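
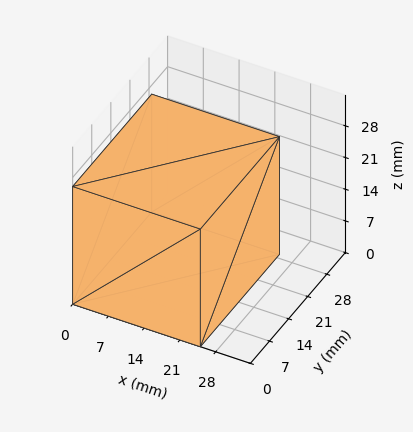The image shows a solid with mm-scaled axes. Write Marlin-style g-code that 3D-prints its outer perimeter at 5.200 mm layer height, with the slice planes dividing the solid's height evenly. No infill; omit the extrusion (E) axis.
Reading the render: the shape is a rectangular box, roughly 25 × 29 mm footprint and 26 mm tall (dimensions read to the nearest mm from the axis ticks). For the g-code, the solid's height is divided into equal slices at the stated Δz and each level perimeter traced with G1 moves after a G0 lift.

; perimeter-only toolpath
G21 ; units = mm
G90 ; absolute positioning
G28 ; home
; layer 1
G0 Z5.200
G0 X0.000 Y0.000
G1 X25.000 Y0.000
G1 X25.000 Y29.000
G1 X0.000 Y29.000
G1 X0.000 Y0.000
; layer 2
G0 Z10.400
G0 X0.000 Y0.000
G1 X25.000 Y0.000
G1 X25.000 Y29.000
G1 X0.000 Y29.000
G1 X0.000 Y0.000
; layer 3
G0 Z15.600
G0 X0.000 Y0.000
G1 X25.000 Y0.000
G1 X25.000 Y29.000
G1 X0.000 Y29.000
G1 X0.000 Y0.000
; layer 4
G0 Z20.800
G0 X0.000 Y0.000
G1 X25.000 Y0.000
G1 X25.000 Y29.000
G1 X0.000 Y29.000
G1 X0.000 Y0.000
; layer 5
G0 Z26.000
G0 X0.000 Y0.000
G1 X25.000 Y0.000
G1 X25.000 Y29.000
G1 X0.000 Y29.000
G1 X0.000 Y0.000
M2 ; end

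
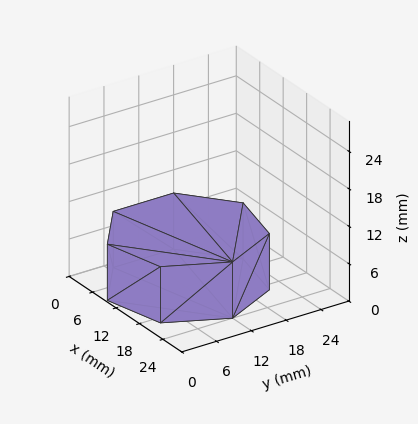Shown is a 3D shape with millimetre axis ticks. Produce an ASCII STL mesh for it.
Reading the render: the shape is a regular 7-sided prism (a cylinder approximated with 7 flat sides), circumscribed radius ≈ 12 mm, height ≈ 9 mm (dimensions read to the nearest mm from the axis ticks). For the STL, each face is triangulated and given an outward normal.

solid part
  facet normal 0.0000 0.0000 -1.0000
    outer loop
      vertex 9.330 23.699 0.000
      vertex 19.482 21.382 0.000
      vertex 24.000 12.000 0.000
    endloop
  endfacet
  facet normal 0.0000 0.0000 -1.0000
    outer loop
      vertex 1.188 17.207 0.000
      vertex 9.330 23.699 0.000
      vertex 24.000 12.000 0.000
    endloop
  endfacet
  facet normal 0.0000 0.0000 -1.0000
    outer loop
      vertex 1.188 6.793 0.000
      vertex 1.188 17.207 0.000
      vertex 24.000 12.000 0.000
    endloop
  endfacet
  facet normal 0.0000 0.0000 -1.0000
    outer loop
      vertex 9.330 0.301 0.000
      vertex 1.188 6.793 0.000
      vertex 24.000 12.000 0.000
    endloop
  endfacet
  facet normal 0.0000 0.0000 -1.0000
    outer loop
      vertex 19.482 2.618 0.000
      vertex 9.330 0.301 0.000
      vertex 24.000 12.000 0.000
    endloop
  endfacet
  facet normal 0.0000 0.0000 1.0000
    outer loop
      vertex 24.000 12.000 9.000
      vertex 19.482 21.382 9.000
      vertex 9.330 23.699 9.000
    endloop
  endfacet
  facet normal 0.0000 0.0000 1.0000
    outer loop
      vertex 24.000 12.000 9.000
      vertex 9.330 23.699 9.000
      vertex 1.188 17.207 9.000
    endloop
  endfacet
  facet normal 0.0000 0.0000 1.0000
    outer loop
      vertex 24.000 12.000 9.000
      vertex 1.188 17.207 9.000
      vertex 1.188 6.793 9.000
    endloop
  endfacet
  facet normal 0.0000 0.0000 1.0000
    outer loop
      vertex 24.000 12.000 9.000
      vertex 1.188 6.793 9.000
      vertex 9.330 0.301 9.000
    endloop
  endfacet
  facet normal 0.0000 0.0000 1.0000
    outer loop
      vertex 24.000 12.000 9.000
      vertex 9.330 0.301 9.000
      vertex 19.482 2.618 9.000
    endloop
  endfacet
  facet normal 0.9010 0.4339 0.0000
    outer loop
      vertex 24.000 12.000 0.000
      vertex 19.482 21.382 0.000
      vertex 19.482 21.382 9.000
    endloop
  endfacet
  facet normal 0.9010 0.4339 0.0000
    outer loop
      vertex 24.000 12.000 0.000
      vertex 19.482 21.382 9.000
      vertex 24.000 12.000 9.000
    endloop
  endfacet
  facet normal 0.2225 0.9749 0.0000
    outer loop
      vertex 19.482 21.382 0.000
      vertex 9.330 23.699 0.000
      vertex 9.330 23.699 9.000
    endloop
  endfacet
  facet normal 0.2225 0.9749 0.0000
    outer loop
      vertex 19.482 21.382 0.000
      vertex 9.330 23.699 9.000
      vertex 19.482 21.382 9.000
    endloop
  endfacet
  facet normal -0.6234 0.7819 0.0000
    outer loop
      vertex 9.330 23.699 0.000
      vertex 1.188 17.207 0.000
      vertex 1.188 17.207 9.000
    endloop
  endfacet
  facet normal -0.6234 0.7819 0.0000
    outer loop
      vertex 9.330 23.699 0.000
      vertex 1.188 17.207 9.000
      vertex 9.330 23.699 9.000
    endloop
  endfacet
  facet normal -1.0000 0.0000 0.0000
    outer loop
      vertex 1.188 17.207 0.000
      vertex 1.188 6.793 0.000
      vertex 1.188 6.793 9.000
    endloop
  endfacet
  facet normal -1.0000 0.0000 0.0000
    outer loop
      vertex 1.188 17.207 0.000
      vertex 1.188 6.793 9.000
      vertex 1.188 17.207 9.000
    endloop
  endfacet
  facet normal -0.6234 -0.7819 0.0000
    outer loop
      vertex 1.188 6.793 0.000
      vertex 9.330 0.301 0.000
      vertex 9.330 0.301 9.000
    endloop
  endfacet
  facet normal -0.6234 -0.7819 0.0000
    outer loop
      vertex 1.188 6.793 0.000
      vertex 9.330 0.301 9.000
      vertex 1.188 6.793 9.000
    endloop
  endfacet
  facet normal 0.2225 -0.9749 0.0000
    outer loop
      vertex 9.330 0.301 0.000
      vertex 19.482 2.618 0.000
      vertex 19.482 2.618 9.000
    endloop
  endfacet
  facet normal 0.2225 -0.9749 0.0000
    outer loop
      vertex 9.330 0.301 0.000
      vertex 19.482 2.618 9.000
      vertex 9.330 0.301 9.000
    endloop
  endfacet
  facet normal 0.9010 -0.4339 0.0000
    outer loop
      vertex 19.482 2.618 0.000
      vertex 24.000 12.000 0.000
      vertex 24.000 12.000 9.000
    endloop
  endfacet
  facet normal 0.9010 -0.4339 0.0000
    outer loop
      vertex 19.482 2.618 0.000
      vertex 24.000 12.000 9.000
      vertex 19.482 2.618 9.000
    endloop
  endfacet
endsolid part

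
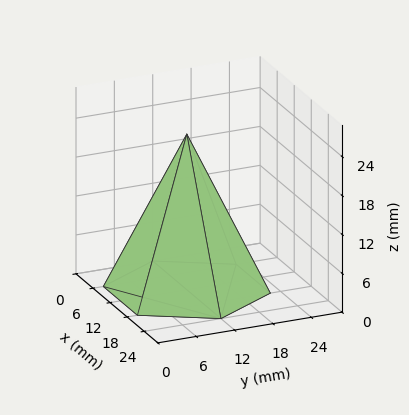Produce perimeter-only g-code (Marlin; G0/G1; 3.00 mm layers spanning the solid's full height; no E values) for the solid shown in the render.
Reading the render: the shape is a regular 6-sided pyramid, base circumscribed radius ≈ 12 mm, apex at z ≈ 24 mm (dimensions read to the nearest mm from the axis ticks). For the g-code, the solid's height is divided into equal slices at the stated Δz and each level perimeter traced with G1 moves after a G0 lift.

; perimeter-only toolpath
G21 ; units = mm
G90 ; absolute positioning
G28 ; home
; layer 1
G0 Z3.00
G0 X22.50 Y12.00
G1 X17.25 Y21.09
G1 X6.75 Y21.09
G1 X1.50 Y12.00
G1 X6.75 Y2.91
G1 X17.25 Y2.91
G1 X22.50 Y12.00
; layer 2
G0 Z6.00
G0 X21.00 Y12.00
G1 X16.50 Y19.79
G1 X7.50 Y19.79
G1 X3.00 Y12.00
G1 X7.50 Y4.21
G1 X16.50 Y4.21
G1 X21.00 Y12.00
; layer 3
G0 Z9.00
G0 X19.50 Y12.00
G1 X15.75 Y18.49
G1 X8.25 Y18.49
G1 X4.50 Y12.00
G1 X8.25 Y5.51
G1 X15.75 Y5.51
G1 X19.50 Y12.00
; layer 4
G0 Z12.00
G0 X18.00 Y12.00
G1 X15.00 Y17.20
G1 X9.00 Y17.20
G1 X6.00 Y12.00
G1 X9.00 Y6.80
G1 X15.00 Y6.80
G1 X18.00 Y12.00
; layer 5
G0 Z15.00
G0 X16.50 Y12.00
G1 X14.25 Y15.90
G1 X9.75 Y15.90
G1 X7.50 Y12.00
G1 X9.75 Y8.10
G1 X14.25 Y8.10
G1 X16.50 Y12.00
; layer 6
G0 Z18.00
G0 X15.00 Y12.00
G1 X13.50 Y14.60
G1 X10.50 Y14.60
G1 X9.00 Y12.00
G1 X10.50 Y9.40
G1 X13.50 Y9.40
G1 X15.00 Y12.00
; layer 7
G0 Z21.00
G0 X13.50 Y12.00
G1 X12.75 Y13.30
G1 X11.25 Y13.30
G1 X10.50 Y12.00
G1 X11.25 Y10.70
G1 X12.75 Y10.70
G1 X13.50 Y12.00
M2 ; end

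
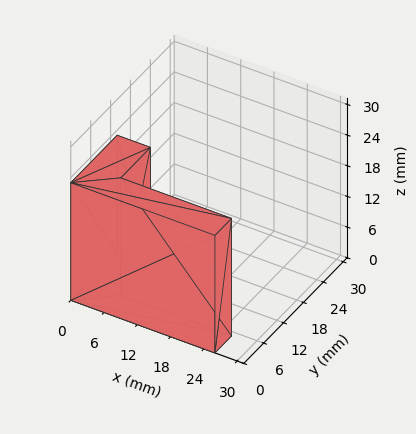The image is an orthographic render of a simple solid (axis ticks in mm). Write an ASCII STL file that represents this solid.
Reading the render: the shape is an L-shaped prism: outer 26 × 14 mm, arm thicknesses ≈ 5 mm (horizontal) and 6 mm (vertical), extruded 23 mm in z (dimensions read to the nearest mm from the axis ticks). For the STL, each face is triangulated and given an outward normal.

solid part
  facet normal 0.0000 0.0000 -1.0000
    outer loop
      vertex 26.0 5.0 0.0
      vertex 26.0 0.0 0.0
      vertex 0.0 0.0 0.0
    endloop
  endfacet
  facet normal 0.0000 0.0000 -1.0000
    outer loop
      vertex 6.0 5.0 0.0
      vertex 26.0 5.0 0.0
      vertex 0.0 0.0 0.0
    endloop
  endfacet
  facet normal 0.0000 0.0000 -1.0000
    outer loop
      vertex 6.0 14.0 0.0
      vertex 6.0 5.0 0.0
      vertex 0.0 0.0 0.0
    endloop
  endfacet
  facet normal 0.0000 0.0000 -1.0000
    outer loop
      vertex 0.0 14.0 0.0
      vertex 6.0 14.0 0.0
      vertex 0.0 0.0 0.0
    endloop
  endfacet
  facet normal 0.0000 0.0000 1.0000
    outer loop
      vertex 0.0 0.0 23.0
      vertex 26.0 0.0 23.0
      vertex 26.0 5.0 23.0
    endloop
  endfacet
  facet normal 0.0000 0.0000 1.0000
    outer loop
      vertex 0.0 0.0 23.0
      vertex 26.0 5.0 23.0
      vertex 6.0 5.0 23.0
    endloop
  endfacet
  facet normal 0.0000 0.0000 1.0000
    outer loop
      vertex 0.0 0.0 23.0
      vertex 6.0 5.0 23.0
      vertex 6.0 14.0 23.0
    endloop
  endfacet
  facet normal 0.0000 0.0000 1.0000
    outer loop
      vertex 0.0 0.0 23.0
      vertex 6.0 14.0 23.0
      vertex 0.0 14.0 23.0
    endloop
  endfacet
  facet normal 0.0000 -1.0000 0.0000
    outer loop
      vertex 0.0 0.0 0.0
      vertex 26.0 0.0 0.0
      vertex 26.0 0.0 23.0
    endloop
  endfacet
  facet normal 0.0000 -1.0000 0.0000
    outer loop
      vertex 0.0 0.0 0.0
      vertex 26.0 0.0 23.0
      vertex 0.0 0.0 23.0
    endloop
  endfacet
  facet normal 1.0000 0.0000 0.0000
    outer loop
      vertex 26.0 0.0 0.0
      vertex 26.0 5.0 0.0
      vertex 26.0 5.0 23.0
    endloop
  endfacet
  facet normal 1.0000 0.0000 0.0000
    outer loop
      vertex 26.0 0.0 0.0
      vertex 26.0 5.0 23.0
      vertex 26.0 0.0 23.0
    endloop
  endfacet
  facet normal 0.0000 1.0000 0.0000
    outer loop
      vertex 26.0 5.0 0.0
      vertex 6.0 5.0 0.0
      vertex 6.0 5.0 23.0
    endloop
  endfacet
  facet normal 0.0000 1.0000 0.0000
    outer loop
      vertex 26.0 5.0 0.0
      vertex 6.0 5.0 23.0
      vertex 26.0 5.0 23.0
    endloop
  endfacet
  facet normal 1.0000 0.0000 0.0000
    outer loop
      vertex 6.0 5.0 0.0
      vertex 6.0 14.0 0.0
      vertex 6.0 14.0 23.0
    endloop
  endfacet
  facet normal 1.0000 0.0000 0.0000
    outer loop
      vertex 6.0 5.0 0.0
      vertex 6.0 14.0 23.0
      vertex 6.0 5.0 23.0
    endloop
  endfacet
  facet normal 0.0000 1.0000 0.0000
    outer loop
      vertex 6.0 14.0 0.0
      vertex 0.0 14.0 0.0
      vertex 0.0 14.0 23.0
    endloop
  endfacet
  facet normal 0.0000 1.0000 0.0000
    outer loop
      vertex 6.0 14.0 0.0
      vertex 0.0 14.0 23.0
      vertex 6.0 14.0 23.0
    endloop
  endfacet
  facet normal -1.0000 0.0000 0.0000
    outer loop
      vertex 0.0 14.0 0.0
      vertex 0.0 0.0 0.0
      vertex 0.0 0.0 23.0
    endloop
  endfacet
  facet normal -1.0000 0.0000 0.0000
    outer loop
      vertex 0.0 14.0 0.0
      vertex 0.0 0.0 23.0
      vertex 0.0 14.0 23.0
    endloop
  endfacet
endsolid part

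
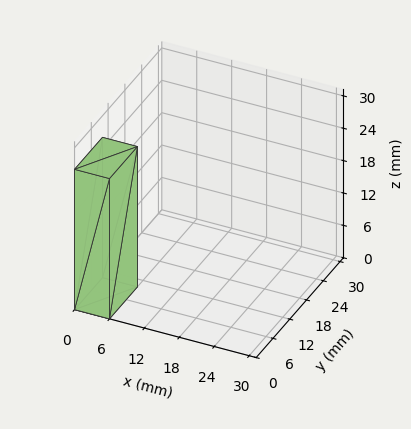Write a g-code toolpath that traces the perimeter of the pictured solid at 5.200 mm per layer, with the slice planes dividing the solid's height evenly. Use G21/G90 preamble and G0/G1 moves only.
Reading the render: the shape is a rectangular box, roughly 6 × 10 mm footprint and 26 mm tall (dimensions read to the nearest mm from the axis ticks). For the g-code, the solid's height is divided into equal slices at the stated Δz and each level perimeter traced with G1 moves after a G0 lift.

; perimeter-only toolpath
G21 ; units = mm
G90 ; absolute positioning
G28 ; home
; layer 1
G0 Z5.200
G0 X0.000 Y0.000
G1 X6.000 Y0.000
G1 X6.000 Y10.000
G1 X0.000 Y10.000
G1 X0.000 Y0.000
; layer 2
G0 Z10.400
G0 X0.000 Y0.000
G1 X6.000 Y0.000
G1 X6.000 Y10.000
G1 X0.000 Y10.000
G1 X0.000 Y0.000
; layer 3
G0 Z15.600
G0 X0.000 Y0.000
G1 X6.000 Y0.000
G1 X6.000 Y10.000
G1 X0.000 Y10.000
G1 X0.000 Y0.000
; layer 4
G0 Z20.800
G0 X0.000 Y0.000
G1 X6.000 Y0.000
G1 X6.000 Y10.000
G1 X0.000 Y10.000
G1 X0.000 Y0.000
; layer 5
G0 Z26.000
G0 X0.000 Y0.000
G1 X6.000 Y0.000
G1 X6.000 Y10.000
G1 X0.000 Y10.000
G1 X0.000 Y0.000
M2 ; end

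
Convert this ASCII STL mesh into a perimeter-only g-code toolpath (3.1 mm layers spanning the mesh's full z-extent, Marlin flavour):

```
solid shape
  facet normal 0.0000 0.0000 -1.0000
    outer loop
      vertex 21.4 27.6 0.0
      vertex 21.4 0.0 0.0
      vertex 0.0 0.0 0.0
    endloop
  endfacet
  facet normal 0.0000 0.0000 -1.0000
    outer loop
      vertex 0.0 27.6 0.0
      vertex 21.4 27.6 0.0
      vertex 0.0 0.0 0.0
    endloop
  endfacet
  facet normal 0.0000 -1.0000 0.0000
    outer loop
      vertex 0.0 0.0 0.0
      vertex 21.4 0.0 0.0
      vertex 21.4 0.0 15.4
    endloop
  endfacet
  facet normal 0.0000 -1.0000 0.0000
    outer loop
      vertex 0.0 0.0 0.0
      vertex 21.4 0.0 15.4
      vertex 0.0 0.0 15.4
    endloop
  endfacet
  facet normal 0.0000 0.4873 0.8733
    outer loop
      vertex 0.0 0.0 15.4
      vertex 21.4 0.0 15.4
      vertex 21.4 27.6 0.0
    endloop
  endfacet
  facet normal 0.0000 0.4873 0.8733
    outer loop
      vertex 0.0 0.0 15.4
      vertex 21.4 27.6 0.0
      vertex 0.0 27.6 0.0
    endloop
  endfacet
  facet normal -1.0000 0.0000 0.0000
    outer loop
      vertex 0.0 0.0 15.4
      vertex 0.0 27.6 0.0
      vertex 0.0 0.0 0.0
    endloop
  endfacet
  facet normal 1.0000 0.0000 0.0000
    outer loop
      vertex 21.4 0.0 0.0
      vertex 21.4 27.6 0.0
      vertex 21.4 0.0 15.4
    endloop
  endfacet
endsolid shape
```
; perimeter-only toolpath
G21 ; units = mm
G90 ; absolute positioning
G28 ; home
; layer 1
G0 Z3.1
G0 X0.0 Y0.0
G1 X21.4 Y0.0
G1 X21.4 Y22.1
G1 X0.0 Y22.1
G1 X0.0 Y0.0
; layer 2
G0 Z6.2
G0 X0.0 Y0.0
G1 X21.4 Y0.0
G1 X21.4 Y16.6
G1 X0.0 Y16.6
G1 X0.0 Y0.0
; layer 3
G0 Z9.2
G0 X0.0 Y0.0
G1 X21.4 Y0.0
G1 X21.4 Y11.0
G1 X0.0 Y11.0
G1 X0.0 Y0.0
; layer 4
G0 Z12.3
G0 X0.0 Y0.0
G1 X21.4 Y0.0
G1 X21.4 Y5.5
G1 X0.0 Y5.5
G1 X0.0 Y0.0
M2 ; end

The solid is a wedge (ramp): 21.4 × 27.6 mm base, rising to 15.4 mm along the y=0 edge and sloping linearly to z=0 at y=27.6. Slicing at Δz = 3.1 mm — 5 equal slices spanning the solid's height, so layer i sits at z = i·h/5 — gives 4 non-empty perimeters. Each is a 4-segment closed polygon; G0 lifts to the layer z and rapids to the start vertex, then G1 traces the edges. The cross-section shrinks linearly with z (the slice at the apex is degenerate and omitted).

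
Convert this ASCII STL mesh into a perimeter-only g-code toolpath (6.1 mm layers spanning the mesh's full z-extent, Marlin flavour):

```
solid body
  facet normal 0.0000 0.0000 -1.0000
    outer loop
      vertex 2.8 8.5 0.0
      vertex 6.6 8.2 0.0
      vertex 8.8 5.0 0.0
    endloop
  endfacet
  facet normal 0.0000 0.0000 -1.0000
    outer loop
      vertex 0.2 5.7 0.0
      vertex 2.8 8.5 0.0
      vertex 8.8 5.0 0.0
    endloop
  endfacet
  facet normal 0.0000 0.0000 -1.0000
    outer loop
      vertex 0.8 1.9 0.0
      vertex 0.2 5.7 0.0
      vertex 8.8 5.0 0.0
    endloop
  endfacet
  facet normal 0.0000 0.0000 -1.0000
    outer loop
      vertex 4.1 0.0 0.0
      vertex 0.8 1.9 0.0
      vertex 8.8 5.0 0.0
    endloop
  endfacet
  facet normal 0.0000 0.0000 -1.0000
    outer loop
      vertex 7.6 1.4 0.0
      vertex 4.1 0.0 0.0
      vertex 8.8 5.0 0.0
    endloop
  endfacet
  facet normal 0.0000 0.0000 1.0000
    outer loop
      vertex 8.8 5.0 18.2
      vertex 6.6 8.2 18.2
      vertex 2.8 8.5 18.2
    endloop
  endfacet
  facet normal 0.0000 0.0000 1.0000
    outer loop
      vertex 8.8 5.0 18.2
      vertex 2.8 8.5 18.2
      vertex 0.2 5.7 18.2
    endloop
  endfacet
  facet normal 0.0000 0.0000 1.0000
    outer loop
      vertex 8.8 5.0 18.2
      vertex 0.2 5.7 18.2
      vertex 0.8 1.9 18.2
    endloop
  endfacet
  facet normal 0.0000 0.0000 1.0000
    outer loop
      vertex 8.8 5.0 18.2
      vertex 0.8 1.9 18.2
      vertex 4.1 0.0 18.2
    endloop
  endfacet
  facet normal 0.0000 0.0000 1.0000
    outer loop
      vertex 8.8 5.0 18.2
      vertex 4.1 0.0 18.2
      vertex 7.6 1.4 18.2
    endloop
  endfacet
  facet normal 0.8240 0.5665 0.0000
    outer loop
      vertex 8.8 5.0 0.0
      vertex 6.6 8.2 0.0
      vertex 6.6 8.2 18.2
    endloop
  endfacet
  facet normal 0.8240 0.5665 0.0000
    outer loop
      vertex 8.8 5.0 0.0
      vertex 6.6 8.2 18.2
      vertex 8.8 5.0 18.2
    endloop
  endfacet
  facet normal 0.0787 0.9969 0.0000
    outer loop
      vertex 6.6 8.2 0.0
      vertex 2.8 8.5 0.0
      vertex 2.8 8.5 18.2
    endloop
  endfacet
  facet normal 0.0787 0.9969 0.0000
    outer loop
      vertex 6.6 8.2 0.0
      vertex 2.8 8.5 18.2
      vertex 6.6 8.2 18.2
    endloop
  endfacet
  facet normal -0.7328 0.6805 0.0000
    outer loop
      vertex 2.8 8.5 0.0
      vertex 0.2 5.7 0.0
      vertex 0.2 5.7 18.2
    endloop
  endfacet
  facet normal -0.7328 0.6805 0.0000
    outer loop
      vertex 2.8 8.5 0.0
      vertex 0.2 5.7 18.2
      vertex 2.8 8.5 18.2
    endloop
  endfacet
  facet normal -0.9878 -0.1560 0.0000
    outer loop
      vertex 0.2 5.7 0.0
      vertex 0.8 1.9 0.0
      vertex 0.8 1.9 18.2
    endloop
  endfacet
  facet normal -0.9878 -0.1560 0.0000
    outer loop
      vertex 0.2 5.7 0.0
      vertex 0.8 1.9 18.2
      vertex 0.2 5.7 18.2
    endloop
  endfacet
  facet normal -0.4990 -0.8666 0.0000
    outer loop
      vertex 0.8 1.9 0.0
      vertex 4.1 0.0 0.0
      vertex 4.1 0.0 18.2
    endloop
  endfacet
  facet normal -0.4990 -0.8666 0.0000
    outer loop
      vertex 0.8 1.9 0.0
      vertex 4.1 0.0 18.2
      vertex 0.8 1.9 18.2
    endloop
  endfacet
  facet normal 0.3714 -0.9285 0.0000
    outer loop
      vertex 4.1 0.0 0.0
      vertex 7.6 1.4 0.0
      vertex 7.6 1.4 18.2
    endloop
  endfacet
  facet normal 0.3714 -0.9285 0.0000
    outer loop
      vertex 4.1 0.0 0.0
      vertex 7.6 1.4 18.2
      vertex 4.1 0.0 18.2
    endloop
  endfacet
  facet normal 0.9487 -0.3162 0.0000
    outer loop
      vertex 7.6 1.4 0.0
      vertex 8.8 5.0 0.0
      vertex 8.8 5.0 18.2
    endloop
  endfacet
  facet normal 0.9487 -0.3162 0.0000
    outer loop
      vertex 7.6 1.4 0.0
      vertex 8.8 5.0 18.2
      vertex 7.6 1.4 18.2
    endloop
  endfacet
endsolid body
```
; perimeter-only toolpath
G21 ; units = mm
G90 ; absolute positioning
G28 ; home
; layer 1
G0 Z6.1
G0 X8.8 Y5.0
G1 X6.6 Y8.2
G1 X2.8 Y8.5
G1 X0.2 Y5.7
G1 X0.8 Y1.9
G1 X4.1 Y0.0
G1 X7.6 Y1.4
G1 X8.8 Y5.0
; layer 2
G0 Z12.1
G0 X8.8 Y5.0
G1 X6.6 Y8.2
G1 X2.8 Y8.5
G1 X0.2 Y5.7
G1 X0.8 Y1.9
G1 X4.1 Y0.0
G1 X7.6 Y1.4
G1 X8.8 Y5.0
; layer 3
G0 Z18.2
G0 X8.8 Y5.0
G1 X6.6 Y8.2
G1 X2.8 Y8.5
G1 X0.2 Y5.7
G1 X0.8 Y1.9
G1 X4.1 Y0.0
G1 X7.6 Y1.4
G1 X8.8 Y5.0
M2 ; end

The solid is a regular 7-sided prism (a cylinder approximated with 7 flat sides), circumscribed radius ≈ 4.4 mm, height ≈ 18.2 mm. Slicing at Δz = 6.1 mm — 3 equal slices spanning the solid's height, so layer i sits at z = i·h/3 — gives 3 non-empty perimeters. Each is a 7-segment closed polygon; G0 lifts to the layer z and rapids to the start vertex, then G1 traces the edges.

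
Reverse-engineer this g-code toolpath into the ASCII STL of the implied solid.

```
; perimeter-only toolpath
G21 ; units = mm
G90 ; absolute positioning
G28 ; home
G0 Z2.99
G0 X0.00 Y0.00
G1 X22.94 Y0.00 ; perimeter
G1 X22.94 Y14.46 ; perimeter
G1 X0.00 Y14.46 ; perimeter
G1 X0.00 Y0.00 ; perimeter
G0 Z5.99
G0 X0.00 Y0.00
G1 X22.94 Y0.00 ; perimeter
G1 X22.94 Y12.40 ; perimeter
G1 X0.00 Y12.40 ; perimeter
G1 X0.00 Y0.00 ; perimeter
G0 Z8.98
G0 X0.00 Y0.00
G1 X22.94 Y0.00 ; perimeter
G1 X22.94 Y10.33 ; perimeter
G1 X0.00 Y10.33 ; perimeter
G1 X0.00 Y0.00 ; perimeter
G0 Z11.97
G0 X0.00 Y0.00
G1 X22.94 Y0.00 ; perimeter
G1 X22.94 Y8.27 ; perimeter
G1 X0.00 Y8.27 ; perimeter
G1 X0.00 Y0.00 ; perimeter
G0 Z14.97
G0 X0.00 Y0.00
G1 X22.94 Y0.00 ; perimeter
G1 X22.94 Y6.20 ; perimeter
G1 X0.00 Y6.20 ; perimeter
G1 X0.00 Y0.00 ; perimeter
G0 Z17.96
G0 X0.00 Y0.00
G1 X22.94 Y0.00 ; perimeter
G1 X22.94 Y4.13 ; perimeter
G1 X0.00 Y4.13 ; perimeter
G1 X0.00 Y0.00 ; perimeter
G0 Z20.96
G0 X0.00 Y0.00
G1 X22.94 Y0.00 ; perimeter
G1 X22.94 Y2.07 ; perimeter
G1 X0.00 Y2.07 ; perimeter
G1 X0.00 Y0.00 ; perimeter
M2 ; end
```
solid part
  facet normal 0.0000 0.0000 -1.0000
    outer loop
      vertex 22.94 16.53 0.00
      vertex 22.94 0.00 0.00
      vertex 0.00 0.00 0.00
    endloop
  endfacet
  facet normal 0.0000 0.0000 -1.0000
    outer loop
      vertex 0.00 16.53 0.00
      vertex 22.94 16.53 0.00
      vertex 0.00 0.00 0.00
    endloop
  endfacet
  facet normal 0.0000 -1.0000 0.0000
    outer loop
      vertex 0.00 0.00 0.00
      vertex 22.94 0.00 0.00
      vertex 22.94 0.00 23.95
    endloop
  endfacet
  facet normal 0.0000 -1.0000 0.0000
    outer loop
      vertex 0.00 0.00 0.00
      vertex 22.94 0.00 23.95
      vertex 0.00 0.00 23.95
    endloop
  endfacet
  facet normal 0.0000 0.8230 0.5680
    outer loop
      vertex 0.00 0.00 23.95
      vertex 22.94 0.00 23.95
      vertex 22.94 16.53 0.00
    endloop
  endfacet
  facet normal 0.0000 0.8230 0.5680
    outer loop
      vertex 0.00 0.00 23.95
      vertex 22.94 16.53 0.00
      vertex 0.00 16.53 0.00
    endloop
  endfacet
  facet normal -1.0000 0.0000 0.0000
    outer loop
      vertex 0.00 0.00 23.95
      vertex 0.00 16.53 0.00
      vertex 0.00 0.00 0.00
    endloop
  endfacet
  facet normal 1.0000 0.0000 0.0000
    outer loop
      vertex 22.94 0.00 0.00
      vertex 22.94 16.53 0.00
      vertex 22.94 0.00 23.95
    endloop
  endfacet
endsolid part

The G0 Z moves step by Δz≈2.99 mm. The G1 loops shrink linearly with z, so the solid tapers from its base footprint up to z≈23.9. Closing with a flat bottom cap and the tapered top and triangulating gives 8 facets — a wedge (ramp): 22.9 × 16.5 mm base, rising to 23.9 mm along the y=0 edge and sloping linearly to z=0 at y=16.5.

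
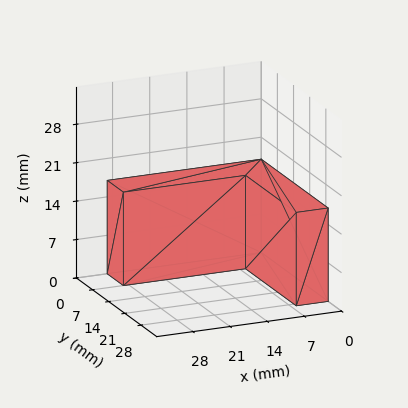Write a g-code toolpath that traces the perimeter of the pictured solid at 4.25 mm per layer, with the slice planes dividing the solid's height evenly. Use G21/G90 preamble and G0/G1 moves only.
Reading the render: the shape is an L-shaped prism: outer 29 × 29 mm, arm thicknesses ≈ 7 mm (horizontal) and 6 mm (vertical), extruded 17 mm in z (dimensions read to the nearest mm from the axis ticks). For the g-code, the solid's height is divided into equal slices at the stated Δz and each level perimeter traced with G1 moves after a G0 lift.

; perimeter-only toolpath
G21 ; units = mm
G90 ; absolute positioning
G28 ; home
; layer 1
G0 Z4.25
G0 X0.00 Y0.00
G1 X29.00 Y0.00
G1 X29.00 Y7.00
G1 X6.00 Y7.00
G1 X6.00 Y29.00
G1 X0.00 Y29.00
G1 X0.00 Y0.00
; layer 2
G0 Z8.50
G0 X0.00 Y0.00
G1 X29.00 Y0.00
G1 X29.00 Y7.00
G1 X6.00 Y7.00
G1 X6.00 Y29.00
G1 X0.00 Y29.00
G1 X0.00 Y0.00
; layer 3
G0 Z12.75
G0 X0.00 Y0.00
G1 X29.00 Y0.00
G1 X29.00 Y7.00
G1 X6.00 Y7.00
G1 X6.00 Y29.00
G1 X0.00 Y29.00
G1 X0.00 Y0.00
; layer 4
G0 Z17.00
G0 X0.00 Y0.00
G1 X29.00 Y0.00
G1 X29.00 Y7.00
G1 X6.00 Y7.00
G1 X6.00 Y29.00
G1 X0.00 Y29.00
G1 X0.00 Y0.00
M2 ; end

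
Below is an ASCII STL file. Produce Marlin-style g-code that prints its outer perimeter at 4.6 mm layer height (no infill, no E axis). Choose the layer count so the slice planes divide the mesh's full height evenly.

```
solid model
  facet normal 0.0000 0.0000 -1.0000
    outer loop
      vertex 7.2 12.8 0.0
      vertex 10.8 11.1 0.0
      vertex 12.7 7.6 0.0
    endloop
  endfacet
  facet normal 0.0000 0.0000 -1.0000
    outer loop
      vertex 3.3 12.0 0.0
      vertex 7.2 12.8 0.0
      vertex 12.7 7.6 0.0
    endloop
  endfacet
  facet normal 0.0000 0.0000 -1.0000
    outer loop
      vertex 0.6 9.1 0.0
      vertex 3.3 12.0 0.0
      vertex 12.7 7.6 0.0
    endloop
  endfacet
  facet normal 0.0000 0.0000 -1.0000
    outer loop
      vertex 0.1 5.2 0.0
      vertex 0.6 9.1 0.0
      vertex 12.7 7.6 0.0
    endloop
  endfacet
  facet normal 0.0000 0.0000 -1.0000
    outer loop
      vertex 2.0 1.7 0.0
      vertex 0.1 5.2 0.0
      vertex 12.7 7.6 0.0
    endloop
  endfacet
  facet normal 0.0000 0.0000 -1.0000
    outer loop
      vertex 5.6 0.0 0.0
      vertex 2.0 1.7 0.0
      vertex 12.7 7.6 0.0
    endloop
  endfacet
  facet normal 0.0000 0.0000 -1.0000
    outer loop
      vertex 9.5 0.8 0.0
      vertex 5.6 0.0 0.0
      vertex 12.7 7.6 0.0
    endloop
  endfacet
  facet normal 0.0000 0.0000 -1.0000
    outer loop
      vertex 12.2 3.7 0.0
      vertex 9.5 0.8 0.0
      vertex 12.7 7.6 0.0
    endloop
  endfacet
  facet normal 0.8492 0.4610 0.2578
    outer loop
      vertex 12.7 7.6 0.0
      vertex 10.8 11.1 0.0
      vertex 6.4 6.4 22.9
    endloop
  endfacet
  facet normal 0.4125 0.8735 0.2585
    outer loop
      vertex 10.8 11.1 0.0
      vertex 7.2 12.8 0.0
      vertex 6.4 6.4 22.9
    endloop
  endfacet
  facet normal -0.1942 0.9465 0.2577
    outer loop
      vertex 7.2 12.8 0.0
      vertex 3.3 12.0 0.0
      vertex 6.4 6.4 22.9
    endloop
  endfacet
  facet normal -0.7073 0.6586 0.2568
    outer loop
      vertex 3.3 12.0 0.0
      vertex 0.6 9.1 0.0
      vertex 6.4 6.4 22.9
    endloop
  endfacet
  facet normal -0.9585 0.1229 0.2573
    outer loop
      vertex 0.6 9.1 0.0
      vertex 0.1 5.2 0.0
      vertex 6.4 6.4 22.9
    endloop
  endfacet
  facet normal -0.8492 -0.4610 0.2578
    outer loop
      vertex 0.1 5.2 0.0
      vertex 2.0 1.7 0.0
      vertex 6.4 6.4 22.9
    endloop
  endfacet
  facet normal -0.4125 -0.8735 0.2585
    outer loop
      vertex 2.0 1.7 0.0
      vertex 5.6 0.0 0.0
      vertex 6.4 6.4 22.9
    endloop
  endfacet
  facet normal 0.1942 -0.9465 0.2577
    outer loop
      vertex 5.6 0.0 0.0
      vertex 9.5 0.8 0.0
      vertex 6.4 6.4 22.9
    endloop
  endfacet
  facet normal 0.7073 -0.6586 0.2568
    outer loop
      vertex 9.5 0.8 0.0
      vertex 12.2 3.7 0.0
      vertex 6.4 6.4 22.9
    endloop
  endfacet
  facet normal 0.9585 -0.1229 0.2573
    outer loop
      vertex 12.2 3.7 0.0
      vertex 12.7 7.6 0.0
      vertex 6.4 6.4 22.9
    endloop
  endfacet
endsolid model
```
; perimeter-only toolpath
G21 ; units = mm
G90 ; absolute positioning
G28 ; home
; layer 1
G0 Z4.6
G0 X11.4 Y7.4
G1 X9.9 Y10.2
G1 X7.0 Y11.5
G1 X3.9 Y10.9
G1 X1.8 Y8.6
G1 X1.4 Y5.4
G1 X2.9 Y2.6
G1 X5.8 Y1.3
G1 X8.9 Y1.9
G1 X11.0 Y4.2
G1 X11.4 Y7.4
; layer 2
G0 Z9.2
G0 X10.2 Y7.1
G1 X9.0 Y9.2
G1 X6.9 Y10.2
G1 X4.5 Y9.8
G1 X2.9 Y8.0
G1 X2.6 Y5.7
G1 X3.8 Y3.6
G1 X5.9 Y2.6
G1 X8.3 Y3.0
G1 X9.9 Y4.8
G1 X10.2 Y7.1
; layer 3
G0 Z13.7
G0 X8.9 Y6.9
G1 X8.2 Y8.3
G1 X6.7 Y9.0
G1 X5.2 Y8.6
G1 X4.1 Y7.5
G1 X3.9 Y5.9
G1 X4.6 Y4.5
G1 X6.1 Y3.8
G1 X7.6 Y4.2
G1 X8.7 Y5.3
G1 X8.9 Y6.9
; layer 4
G0 Z18.3
G0 X7.7 Y6.6
G1 X7.3 Y7.3
G1 X6.6 Y7.7
G1 X5.8 Y7.5
G1 X5.2 Y6.9
G1 X5.1 Y6.2
G1 X5.5 Y5.5
G1 X6.2 Y5.1
G1 X7.0 Y5.3
G1 X7.6 Y5.9
G1 X7.7 Y6.6
M2 ; end

The solid is a regular 10-sided pyramid, base circumscribed radius ≈ 6.4 mm, apex at z ≈ 22.9 mm. Slicing at Δz = 4.6 mm — 5 equal slices spanning the solid's height, so layer i sits at z = i·h/5 — gives 4 non-empty perimeters. Each is a 10-segment closed polygon; G0 lifts to the layer z and rapids to the start vertex, then G1 traces the edges. The cross-section shrinks linearly with z (the slice at the apex is degenerate and omitted).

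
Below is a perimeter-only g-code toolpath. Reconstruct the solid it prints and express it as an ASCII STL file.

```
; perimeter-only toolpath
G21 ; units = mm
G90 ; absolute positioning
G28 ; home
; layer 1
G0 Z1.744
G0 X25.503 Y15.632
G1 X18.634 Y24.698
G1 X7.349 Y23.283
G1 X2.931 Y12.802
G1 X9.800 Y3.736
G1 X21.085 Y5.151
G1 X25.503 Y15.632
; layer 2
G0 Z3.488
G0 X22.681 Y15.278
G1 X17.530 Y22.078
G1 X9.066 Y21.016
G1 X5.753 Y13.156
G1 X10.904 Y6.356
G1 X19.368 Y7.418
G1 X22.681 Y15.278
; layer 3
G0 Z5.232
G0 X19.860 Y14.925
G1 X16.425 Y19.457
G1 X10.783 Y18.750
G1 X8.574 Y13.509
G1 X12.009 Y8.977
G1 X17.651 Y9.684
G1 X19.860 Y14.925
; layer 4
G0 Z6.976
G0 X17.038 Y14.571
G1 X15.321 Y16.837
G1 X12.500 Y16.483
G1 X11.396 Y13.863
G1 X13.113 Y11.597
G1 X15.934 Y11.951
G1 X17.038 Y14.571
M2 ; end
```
solid part
  facet normal 0.0000 0.0000 -1.0000
    outer loop
      vertex 5.632 25.549 0.000
      vertex 19.738 27.318 0.000
      vertex 28.324 15.986 0.000
    endloop
  endfacet
  facet normal 0.0000 0.0000 -1.0000
    outer loop
      vertex 0.110 12.448 0.000
      vertex 5.632 25.549 0.000
      vertex 28.324 15.986 0.000
    endloop
  endfacet
  facet normal 0.0000 0.0000 -1.0000
    outer loop
      vertex 8.696 1.116 0.000
      vertex 0.110 12.448 0.000
      vertex 28.324 15.986 0.000
    endloop
  endfacet
  facet normal 0.0000 0.0000 -1.0000
    outer loop
      vertex 22.802 2.885 0.000
      vertex 8.696 1.116 0.000
      vertex 28.324 15.986 0.000
    endloop
  endfacet
  facet normal 0.4607 0.3490 0.8161
    outer loop
      vertex 28.324 15.986 0.000
      vertex 19.738 27.318 0.000
      vertex 14.217 14.217 8.720
    endloop
  endfacet
  facet normal -0.0719 0.5735 0.8161
    outer loop
      vertex 19.738 27.318 0.000
      vertex 5.632 25.549 0.000
      vertex 14.217 14.217 8.720
    endloop
  endfacet
  facet normal -0.5326 0.2245 0.8161
    outer loop
      vertex 5.632 25.549 0.000
      vertex 0.110 12.448 0.000
      vertex 14.217 14.217 8.720
    endloop
  endfacet
  facet normal -0.4607 -0.3490 0.8161
    outer loop
      vertex 0.110 12.448 0.000
      vertex 8.696 1.116 0.000
      vertex 14.217 14.217 8.720
    endloop
  endfacet
  facet normal 0.0719 -0.5735 0.8161
    outer loop
      vertex 8.696 1.116 0.000
      vertex 22.802 2.885 0.000
      vertex 14.217 14.217 8.720
    endloop
  endfacet
  facet normal 0.5326 -0.2245 0.8161
    outer loop
      vertex 22.802 2.885 0.000
      vertex 28.324 15.986 0.000
      vertex 14.217 14.217 8.720
    endloop
  endfacet
endsolid part

The G0 Z moves step by Δz≈1.744 mm. The G1 loops shrink linearly with z, so the solid tapers from its base footprint up to z≈8.72. Closing with a flat bottom cap and the tapered top and triangulating gives 10 facets — a regular 6-sided pyramid, base circumscribed radius ≈ 14.2 mm, apex at z ≈ 8.72 mm.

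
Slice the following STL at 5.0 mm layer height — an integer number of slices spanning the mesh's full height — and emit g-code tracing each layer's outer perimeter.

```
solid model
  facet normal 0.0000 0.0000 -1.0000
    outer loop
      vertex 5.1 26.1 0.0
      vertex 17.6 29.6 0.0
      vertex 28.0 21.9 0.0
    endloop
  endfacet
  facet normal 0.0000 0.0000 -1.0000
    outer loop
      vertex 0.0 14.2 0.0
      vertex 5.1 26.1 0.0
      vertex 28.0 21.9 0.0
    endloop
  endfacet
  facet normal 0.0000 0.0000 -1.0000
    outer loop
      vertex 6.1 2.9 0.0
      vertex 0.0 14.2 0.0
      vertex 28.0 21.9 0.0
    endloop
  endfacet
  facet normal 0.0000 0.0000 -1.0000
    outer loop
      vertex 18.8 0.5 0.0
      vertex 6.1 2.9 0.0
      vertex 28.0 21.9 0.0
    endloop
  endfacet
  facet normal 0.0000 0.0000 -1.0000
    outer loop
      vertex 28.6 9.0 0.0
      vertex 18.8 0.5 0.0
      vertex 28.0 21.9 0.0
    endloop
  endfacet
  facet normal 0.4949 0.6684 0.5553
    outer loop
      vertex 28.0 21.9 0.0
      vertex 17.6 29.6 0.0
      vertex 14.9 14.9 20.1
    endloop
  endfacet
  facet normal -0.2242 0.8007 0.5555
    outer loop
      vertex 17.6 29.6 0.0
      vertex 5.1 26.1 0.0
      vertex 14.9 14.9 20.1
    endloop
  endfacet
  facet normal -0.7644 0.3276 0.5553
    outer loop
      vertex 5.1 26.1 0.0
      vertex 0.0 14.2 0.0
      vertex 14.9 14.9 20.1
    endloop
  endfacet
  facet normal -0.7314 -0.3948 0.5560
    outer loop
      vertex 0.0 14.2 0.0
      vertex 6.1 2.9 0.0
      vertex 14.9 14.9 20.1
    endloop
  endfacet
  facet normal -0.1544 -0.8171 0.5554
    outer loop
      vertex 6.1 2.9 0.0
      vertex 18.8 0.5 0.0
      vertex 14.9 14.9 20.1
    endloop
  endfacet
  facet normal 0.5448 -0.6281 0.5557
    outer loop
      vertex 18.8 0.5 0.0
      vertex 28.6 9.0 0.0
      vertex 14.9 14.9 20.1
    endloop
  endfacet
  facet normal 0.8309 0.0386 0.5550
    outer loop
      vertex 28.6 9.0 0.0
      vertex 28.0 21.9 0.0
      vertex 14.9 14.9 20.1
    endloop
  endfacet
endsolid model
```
; perimeter-only toolpath
G21 ; units = mm
G90 ; absolute positioning
G28 ; home
; layer 1
G0 Z5.0
G0 X24.7 Y20.1
G1 X16.9 Y25.9
G1 X7.5 Y23.3
G1 X3.7 Y14.4
G1 X8.3 Y5.9
G1 X17.8 Y4.1
G1 X25.2 Y10.5
G1 X24.7 Y20.1
; layer 2
G0 Z10.1
G0 X21.4 Y18.4
G1 X16.2 Y22.2
G1 X10.0 Y20.5
G1 X7.5 Y14.6
G1 X10.5 Y8.9
G1 X16.9 Y7.7
G1 X21.8 Y11.9
G1 X21.4 Y18.4
; layer 3
G0 Z15.1
G0 X18.2 Y16.6
G1 X15.6 Y18.6
G1 X12.5 Y17.7
G1 X11.2 Y14.7
G1 X12.7 Y11.9
G1 X15.9 Y11.3
G1 X18.3 Y13.4
G1 X18.2 Y16.6
M2 ; end

The solid is a regular 7-sided pyramid, base circumscribed radius ≈ 14.9 mm, apex at z ≈ 20.1 mm. Slicing at Δz = 5.0 mm — 4 equal slices spanning the solid's height, so layer i sits at z = i·h/4 — gives 3 non-empty perimeters. Each is a 7-segment closed polygon; G0 lifts to the layer z and rapids to the start vertex, then G1 traces the edges. The cross-section shrinks linearly with z (the slice at the apex is degenerate and omitted).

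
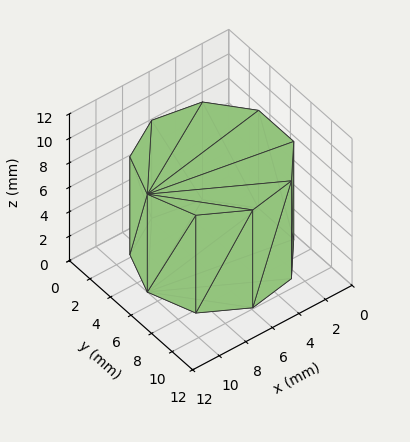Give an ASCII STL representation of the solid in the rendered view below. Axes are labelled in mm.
Reading the render: the shape is a regular 9-sided prism (a cylinder approximated with 9 flat sides), circumscribed radius ≈ 5 mm, height ≈ 8 mm (dimensions read to the nearest mm from the axis ticks). For the STL, each face is triangulated and given an outward normal.

solid part
  facet normal 0.0000 0.0000 -1.0000
    outer loop
      vertex 5.87 9.92 0.00
      vertex 8.83 8.21 0.00
      vertex 10.00 5.00 0.00
    endloop
  endfacet
  facet normal 0.0000 0.0000 -1.0000
    outer loop
      vertex 2.50 9.33 0.00
      vertex 5.87 9.92 0.00
      vertex 10.00 5.00 0.00
    endloop
  endfacet
  facet normal 0.0000 0.0000 -1.0000
    outer loop
      vertex 0.30 6.71 0.00
      vertex 2.50 9.33 0.00
      vertex 10.00 5.00 0.00
    endloop
  endfacet
  facet normal 0.0000 0.0000 -1.0000
    outer loop
      vertex 0.30 3.29 0.00
      vertex 0.30 6.71 0.00
      vertex 10.00 5.00 0.00
    endloop
  endfacet
  facet normal 0.0000 0.0000 -1.0000
    outer loop
      vertex 2.50 0.67 0.00
      vertex 0.30 3.29 0.00
      vertex 10.00 5.00 0.00
    endloop
  endfacet
  facet normal 0.0000 0.0000 -1.0000
    outer loop
      vertex 5.87 0.08 0.00
      vertex 2.50 0.67 0.00
      vertex 10.00 5.00 0.00
    endloop
  endfacet
  facet normal 0.0000 0.0000 -1.0000
    outer loop
      vertex 8.83 1.79 0.00
      vertex 5.87 0.08 0.00
      vertex 10.00 5.00 0.00
    endloop
  endfacet
  facet normal 0.0000 0.0000 1.0000
    outer loop
      vertex 10.00 5.00 8.00
      vertex 8.83 8.21 8.00
      vertex 5.87 9.92 8.00
    endloop
  endfacet
  facet normal 0.0000 0.0000 1.0000
    outer loop
      vertex 10.00 5.00 8.00
      vertex 5.87 9.92 8.00
      vertex 2.50 9.33 8.00
    endloop
  endfacet
  facet normal 0.0000 0.0000 1.0000
    outer loop
      vertex 10.00 5.00 8.00
      vertex 2.50 9.33 8.00
      vertex 0.30 6.71 8.00
    endloop
  endfacet
  facet normal 0.0000 0.0000 1.0000
    outer loop
      vertex 10.00 5.00 8.00
      vertex 0.30 6.71 8.00
      vertex 0.30 3.29 8.00
    endloop
  endfacet
  facet normal 0.0000 0.0000 1.0000
    outer loop
      vertex 10.00 5.00 8.00
      vertex 0.30 3.29 8.00
      vertex 2.50 0.67 8.00
    endloop
  endfacet
  facet normal 0.0000 0.0000 1.0000
    outer loop
      vertex 10.00 5.00 8.00
      vertex 2.50 0.67 8.00
      vertex 5.87 0.08 8.00
    endloop
  endfacet
  facet normal 0.0000 0.0000 1.0000
    outer loop
      vertex 10.00 5.00 8.00
      vertex 5.87 0.08 8.00
      vertex 8.83 1.79 8.00
    endloop
  endfacet
  facet normal 0.9395 0.3424 0.0000
    outer loop
      vertex 10.00 5.00 0.00
      vertex 8.83 8.21 0.00
      vertex 8.83 8.21 8.00
    endloop
  endfacet
  facet normal 0.9395 0.3424 0.0000
    outer loop
      vertex 10.00 5.00 0.00
      vertex 8.83 8.21 8.00
      vertex 10.00 5.00 8.00
    endloop
  endfacet
  facet normal 0.5002 0.8659 0.0000
    outer loop
      vertex 8.83 8.21 0.00
      vertex 5.87 9.92 0.00
      vertex 5.87 9.92 8.00
    endloop
  endfacet
  facet normal 0.5002 0.8659 0.0000
    outer loop
      vertex 8.83 8.21 0.00
      vertex 5.87 9.92 8.00
      vertex 8.83 8.21 8.00
    endloop
  endfacet
  facet normal -0.1725 0.9850 0.0000
    outer loop
      vertex 5.87 9.92 0.00
      vertex 2.50 9.33 0.00
      vertex 2.50 9.33 8.00
    endloop
  endfacet
  facet normal -0.1725 0.9850 0.0000
    outer loop
      vertex 5.87 9.92 0.00
      vertex 2.50 9.33 8.00
      vertex 5.87 9.92 8.00
    endloop
  endfacet
  facet normal -0.7658 0.6431 0.0000
    outer loop
      vertex 2.50 9.33 0.00
      vertex 0.30 6.71 0.00
      vertex 0.30 6.71 8.00
    endloop
  endfacet
  facet normal -0.7658 0.6431 0.0000
    outer loop
      vertex 2.50 9.33 0.00
      vertex 0.30 6.71 8.00
      vertex 2.50 9.33 8.00
    endloop
  endfacet
  facet normal -1.0000 0.0000 0.0000
    outer loop
      vertex 0.30 6.71 0.00
      vertex 0.30 3.29 0.00
      vertex 0.30 3.29 8.00
    endloop
  endfacet
  facet normal -1.0000 0.0000 0.0000
    outer loop
      vertex 0.30 6.71 0.00
      vertex 0.30 3.29 8.00
      vertex 0.30 6.71 8.00
    endloop
  endfacet
  facet normal -0.7658 -0.6431 0.0000
    outer loop
      vertex 0.30 3.29 0.00
      vertex 2.50 0.67 0.00
      vertex 2.50 0.67 8.00
    endloop
  endfacet
  facet normal -0.7658 -0.6431 0.0000
    outer loop
      vertex 0.30 3.29 0.00
      vertex 2.50 0.67 8.00
      vertex 0.30 3.29 8.00
    endloop
  endfacet
  facet normal -0.1725 -0.9850 0.0000
    outer loop
      vertex 2.50 0.67 0.00
      vertex 5.87 0.08 0.00
      vertex 5.87 0.08 8.00
    endloop
  endfacet
  facet normal -0.1725 -0.9850 0.0000
    outer loop
      vertex 2.50 0.67 0.00
      vertex 5.87 0.08 8.00
      vertex 2.50 0.67 8.00
    endloop
  endfacet
  facet normal 0.5002 -0.8659 0.0000
    outer loop
      vertex 5.87 0.08 0.00
      vertex 8.83 1.79 0.00
      vertex 8.83 1.79 8.00
    endloop
  endfacet
  facet normal 0.5002 -0.8659 0.0000
    outer loop
      vertex 5.87 0.08 0.00
      vertex 8.83 1.79 8.00
      vertex 5.87 0.08 8.00
    endloop
  endfacet
  facet normal 0.9395 -0.3424 0.0000
    outer loop
      vertex 8.83 1.79 0.00
      vertex 10.00 5.00 0.00
      vertex 10.00 5.00 8.00
    endloop
  endfacet
  facet normal 0.9395 -0.3424 0.0000
    outer loop
      vertex 8.83 1.79 0.00
      vertex 10.00 5.00 8.00
      vertex 8.83 1.79 8.00
    endloop
  endfacet
endsolid part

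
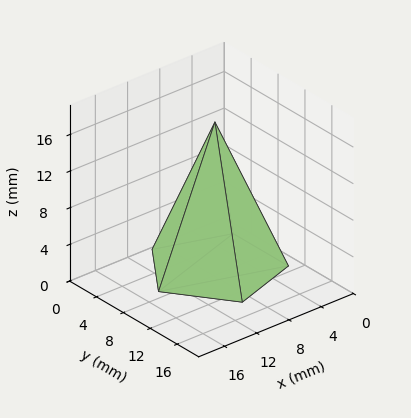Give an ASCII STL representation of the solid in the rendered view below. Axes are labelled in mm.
Reading the render: the shape is a regular 5-sided pyramid, base circumscribed radius ≈ 7 mm, apex at z ≈ 16 mm (dimensions read to the nearest mm from the axis ticks). For the STL, each face is triangulated and given an outward normal.

solid part
  facet normal 0.0000 0.0000 -1.0000
    outer loop
      vertex 1.3 11.1 0.0
      vertex 9.2 13.7 0.0
      vertex 14.0 7.0 0.0
    endloop
  endfacet
  facet normal 0.0000 0.0000 -1.0000
    outer loop
      vertex 1.3 2.9 0.0
      vertex 1.3 11.1 0.0
      vertex 14.0 7.0 0.0
    endloop
  endfacet
  facet normal 0.0000 0.0000 -1.0000
    outer loop
      vertex 9.2 0.3 0.0
      vertex 1.3 2.9 0.0
      vertex 14.0 7.0 0.0
    endloop
  endfacet
  facet normal 0.7659 0.5487 0.3351
    outer loop
      vertex 14.0 7.0 0.0
      vertex 9.2 13.7 0.0
      vertex 7.0 7.0 16.0
    endloop
  endfacet
  facet normal -0.2946 0.8952 0.3344
    outer loop
      vertex 9.2 13.7 0.0
      vertex 1.3 11.1 0.0
      vertex 7.0 7.0 16.0
    endloop
  endfacet
  facet normal -0.9420 0.0000 0.3356
    outer loop
      vertex 1.3 11.1 0.0
      vertex 1.3 2.9 0.0
      vertex 7.0 7.0 16.0
    endloop
  endfacet
  facet normal -0.2946 -0.8952 0.3344
    outer loop
      vertex 1.3 2.9 0.0
      vertex 9.2 0.3 0.0
      vertex 7.0 7.0 16.0
    endloop
  endfacet
  facet normal 0.7659 -0.5487 0.3351
    outer loop
      vertex 9.2 0.3 0.0
      vertex 14.0 7.0 0.0
      vertex 7.0 7.0 16.0
    endloop
  endfacet
endsolid part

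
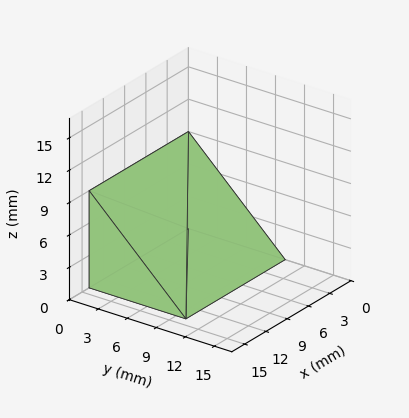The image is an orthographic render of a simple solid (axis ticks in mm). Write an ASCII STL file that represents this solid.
Reading the render: the shape is a wedge (ramp): 14 × 10 mm base, rising to 9 mm along the y=0 edge and sloping linearly to z=0 at y=10 (dimensions read to the nearest mm from the axis ticks). For the STL, each face is triangulated and given an outward normal.

solid part
  facet normal 0.0000 0.0000 -1.0000
    outer loop
      vertex 14.000 10.000 0.000
      vertex 14.000 0.000 0.000
      vertex 0.000 0.000 0.000
    endloop
  endfacet
  facet normal 0.0000 0.0000 -1.0000
    outer loop
      vertex 0.000 10.000 0.000
      vertex 14.000 10.000 0.000
      vertex 0.000 0.000 0.000
    endloop
  endfacet
  facet normal 0.0000 -1.0000 0.0000
    outer loop
      vertex 0.000 0.000 0.000
      vertex 14.000 0.000 0.000
      vertex 14.000 0.000 9.000
    endloop
  endfacet
  facet normal 0.0000 -1.0000 0.0000
    outer loop
      vertex 0.000 0.000 0.000
      vertex 14.000 0.000 9.000
      vertex 0.000 0.000 9.000
    endloop
  endfacet
  facet normal 0.0000 0.6690 0.7433
    outer loop
      vertex 0.000 0.000 9.000
      vertex 14.000 0.000 9.000
      vertex 14.000 10.000 0.000
    endloop
  endfacet
  facet normal 0.0000 0.6690 0.7433
    outer loop
      vertex 0.000 0.000 9.000
      vertex 14.000 10.000 0.000
      vertex 0.000 10.000 0.000
    endloop
  endfacet
  facet normal -1.0000 0.0000 0.0000
    outer loop
      vertex 0.000 0.000 9.000
      vertex 0.000 10.000 0.000
      vertex 0.000 0.000 0.000
    endloop
  endfacet
  facet normal 1.0000 0.0000 0.0000
    outer loop
      vertex 14.000 0.000 0.000
      vertex 14.000 10.000 0.000
      vertex 14.000 0.000 9.000
    endloop
  endfacet
endsolid part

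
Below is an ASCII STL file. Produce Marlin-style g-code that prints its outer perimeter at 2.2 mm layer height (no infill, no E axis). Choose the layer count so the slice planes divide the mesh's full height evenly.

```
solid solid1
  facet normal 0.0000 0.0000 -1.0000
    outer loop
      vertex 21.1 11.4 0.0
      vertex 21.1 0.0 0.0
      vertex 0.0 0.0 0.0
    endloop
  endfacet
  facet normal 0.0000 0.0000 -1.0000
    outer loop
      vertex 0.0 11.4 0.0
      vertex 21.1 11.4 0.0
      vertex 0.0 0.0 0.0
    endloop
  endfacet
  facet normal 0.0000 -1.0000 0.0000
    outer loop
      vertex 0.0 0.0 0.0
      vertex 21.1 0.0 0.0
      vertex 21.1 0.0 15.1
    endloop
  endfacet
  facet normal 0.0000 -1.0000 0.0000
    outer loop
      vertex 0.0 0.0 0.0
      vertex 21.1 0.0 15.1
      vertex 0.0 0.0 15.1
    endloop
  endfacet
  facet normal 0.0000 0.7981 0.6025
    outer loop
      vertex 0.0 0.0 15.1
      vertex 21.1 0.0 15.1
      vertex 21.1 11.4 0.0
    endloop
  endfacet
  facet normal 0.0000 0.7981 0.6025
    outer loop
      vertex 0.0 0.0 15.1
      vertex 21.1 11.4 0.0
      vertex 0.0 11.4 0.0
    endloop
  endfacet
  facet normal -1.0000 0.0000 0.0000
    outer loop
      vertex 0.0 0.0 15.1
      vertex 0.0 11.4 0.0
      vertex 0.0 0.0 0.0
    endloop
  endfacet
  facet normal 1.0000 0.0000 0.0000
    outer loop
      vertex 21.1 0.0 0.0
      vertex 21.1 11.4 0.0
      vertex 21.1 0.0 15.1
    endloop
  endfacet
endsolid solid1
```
; perimeter-only toolpath
G21 ; units = mm
G90 ; absolute positioning
G28 ; home
; layer 1
G0 Z2.2
G0 X0.0 Y0.0
G1 X21.1 Y0.0
G1 X21.1 Y9.8
G1 X0.0 Y9.8
G1 X0.0 Y0.0
; layer 2
G0 Z4.3
G0 X0.0 Y0.0
G1 X21.1 Y0.0
G1 X21.1 Y8.1
G1 X0.0 Y8.1
G1 X0.0 Y0.0
; layer 3
G0 Z6.5
G0 X0.0 Y0.0
G1 X21.1 Y0.0
G1 X21.1 Y6.5
G1 X0.0 Y6.5
G1 X0.0 Y0.0
; layer 4
G0 Z8.6
G0 X0.0 Y0.0
G1 X21.1 Y0.0
G1 X21.1 Y4.9
G1 X0.0 Y4.9
G1 X0.0 Y0.0
; layer 5
G0 Z10.8
G0 X0.0 Y0.0
G1 X21.1 Y0.0
G1 X21.1 Y3.3
G1 X0.0 Y3.3
G1 X0.0 Y0.0
; layer 6
G0 Z12.9
G0 X0.0 Y0.0
G1 X21.1 Y0.0
G1 X21.1 Y1.6
G1 X0.0 Y1.6
G1 X0.0 Y0.0
M2 ; end

The solid is a wedge (ramp): 21.1 × 11.4 mm base, rising to 15.1 mm along the y=0 edge and sloping linearly to z=0 at y=11.4. Slicing at Δz = 2.2 mm — 7 equal slices spanning the solid's height, so layer i sits at z = i·h/7 — gives 6 non-empty perimeters. Each is a 4-segment closed polygon; G0 lifts to the layer z and rapids to the start vertex, then G1 traces the edges. The cross-section shrinks linearly with z (the slice at the apex is degenerate and omitted).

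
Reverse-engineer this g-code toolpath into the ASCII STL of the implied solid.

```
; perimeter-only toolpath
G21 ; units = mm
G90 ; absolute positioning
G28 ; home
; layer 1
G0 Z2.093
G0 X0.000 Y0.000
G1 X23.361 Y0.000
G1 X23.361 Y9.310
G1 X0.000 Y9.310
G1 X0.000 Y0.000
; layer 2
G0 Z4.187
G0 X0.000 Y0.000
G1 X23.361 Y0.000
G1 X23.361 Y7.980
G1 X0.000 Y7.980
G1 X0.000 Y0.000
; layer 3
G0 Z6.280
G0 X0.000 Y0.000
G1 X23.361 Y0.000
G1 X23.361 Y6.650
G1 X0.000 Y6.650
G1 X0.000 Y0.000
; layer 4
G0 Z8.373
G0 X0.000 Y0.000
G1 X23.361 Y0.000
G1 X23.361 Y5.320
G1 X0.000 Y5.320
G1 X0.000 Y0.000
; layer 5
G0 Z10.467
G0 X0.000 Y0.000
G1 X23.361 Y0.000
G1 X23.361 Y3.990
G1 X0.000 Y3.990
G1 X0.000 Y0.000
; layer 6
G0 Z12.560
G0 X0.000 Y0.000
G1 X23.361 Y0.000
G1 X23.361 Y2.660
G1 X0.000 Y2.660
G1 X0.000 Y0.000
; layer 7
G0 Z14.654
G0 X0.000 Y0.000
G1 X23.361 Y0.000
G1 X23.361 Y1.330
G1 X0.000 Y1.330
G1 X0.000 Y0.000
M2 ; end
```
solid part
  facet normal 0.0000 0.0000 -1.0000
    outer loop
      vertex 23.361 10.640 0.000
      vertex 23.361 0.000 0.000
      vertex 0.000 0.000 0.000
    endloop
  endfacet
  facet normal 0.0000 0.0000 -1.0000
    outer loop
      vertex 0.000 10.640 0.000
      vertex 23.361 10.640 0.000
      vertex 0.000 0.000 0.000
    endloop
  endfacet
  facet normal 0.0000 -1.0000 0.0000
    outer loop
      vertex 0.000 0.000 0.000
      vertex 23.361 0.000 0.000
      vertex 23.361 0.000 16.747
    endloop
  endfacet
  facet normal 0.0000 -1.0000 0.0000
    outer loop
      vertex 0.000 0.000 0.000
      vertex 23.361 0.000 16.747
      vertex 0.000 0.000 16.747
    endloop
  endfacet
  facet normal 0.0000 0.8441 0.5363
    outer loop
      vertex 0.000 0.000 16.747
      vertex 23.361 0.000 16.747
      vertex 23.361 10.640 0.000
    endloop
  endfacet
  facet normal 0.0000 0.8441 0.5363
    outer loop
      vertex 0.000 0.000 16.747
      vertex 23.361 10.640 0.000
      vertex 0.000 10.640 0.000
    endloop
  endfacet
  facet normal -1.0000 0.0000 0.0000
    outer loop
      vertex 0.000 0.000 16.747
      vertex 0.000 10.640 0.000
      vertex 0.000 0.000 0.000
    endloop
  endfacet
  facet normal 1.0000 0.0000 0.0000
    outer loop
      vertex 23.361 0.000 0.000
      vertex 23.361 10.640 0.000
      vertex 23.361 0.000 16.747
    endloop
  endfacet
endsolid part

The G0 Z moves step by Δz≈2.093 mm. The G1 loops shrink linearly with z, so the solid tapers from its base footprint up to z≈16.7. Closing with a flat bottom cap and the tapered top and triangulating gives 8 facets — a wedge (ramp): 23.4 × 10.6 mm base, rising to 16.7 mm along the y=0 edge and sloping linearly to z=0 at y=10.6.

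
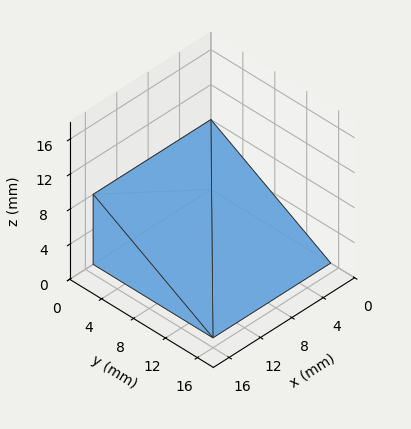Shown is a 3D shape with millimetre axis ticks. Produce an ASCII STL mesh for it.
Reading the render: the shape is a wedge (ramp): 15 × 15 mm base, rising to 8 mm along the y=0 edge and sloping linearly to z=0 at y=15 (dimensions read to the nearest mm from the axis ticks). For the STL, each face is triangulated and given an outward normal.

solid part
  facet normal 0.0000 0.0000 -1.0000
    outer loop
      vertex 15.0 15.0 0.0
      vertex 15.0 0.0 0.0
      vertex 0.0 0.0 0.0
    endloop
  endfacet
  facet normal 0.0000 0.0000 -1.0000
    outer loop
      vertex 0.0 15.0 0.0
      vertex 15.0 15.0 0.0
      vertex 0.0 0.0 0.0
    endloop
  endfacet
  facet normal 0.0000 -1.0000 0.0000
    outer loop
      vertex 0.0 0.0 0.0
      vertex 15.0 0.0 0.0
      vertex 15.0 0.0 8.0
    endloop
  endfacet
  facet normal 0.0000 -1.0000 0.0000
    outer loop
      vertex 0.0 0.0 0.0
      vertex 15.0 0.0 8.0
      vertex 0.0 0.0 8.0
    endloop
  endfacet
  facet normal 0.0000 0.4706 0.8824
    outer loop
      vertex 0.0 0.0 8.0
      vertex 15.0 0.0 8.0
      vertex 15.0 15.0 0.0
    endloop
  endfacet
  facet normal 0.0000 0.4706 0.8824
    outer loop
      vertex 0.0 0.0 8.0
      vertex 15.0 15.0 0.0
      vertex 0.0 15.0 0.0
    endloop
  endfacet
  facet normal -1.0000 0.0000 0.0000
    outer loop
      vertex 0.0 0.0 8.0
      vertex 0.0 15.0 0.0
      vertex 0.0 0.0 0.0
    endloop
  endfacet
  facet normal 1.0000 0.0000 0.0000
    outer loop
      vertex 15.0 0.0 0.0
      vertex 15.0 15.0 0.0
      vertex 15.0 0.0 8.0
    endloop
  endfacet
endsolid part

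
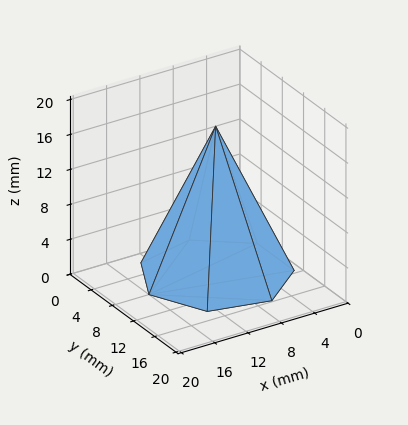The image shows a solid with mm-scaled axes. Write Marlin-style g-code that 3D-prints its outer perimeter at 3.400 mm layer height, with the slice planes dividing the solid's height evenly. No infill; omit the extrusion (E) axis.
Reading the render: the shape is a regular 7-sided pyramid, base circumscribed radius ≈ 8 mm, apex at z ≈ 17 mm (dimensions read to the nearest mm from the axis ticks). For the g-code, the solid's height is divided into equal slices at the stated Δz and each level perimeter traced with G1 moves after a G0 lift.

; perimeter-only toolpath
G21 ; units = mm
G90 ; absolute positioning
G28 ; home
; layer 1
G0 Z3.400
G0 X14.400 Y8.000
G1 X11.990 Y13.004
G1 X6.576 Y14.239
G1 X2.234 Y10.777
G1 X2.234 Y5.223
G1 X6.576 Y1.761
G1 X11.990 Y2.996
G1 X14.400 Y8.000
; layer 2
G0 Z6.800
G0 X12.800 Y8.000
G1 X10.993 Y11.753
G1 X6.932 Y12.679
G1 X3.675 Y10.083
G1 X3.675 Y5.917
G1 X6.932 Y3.321
G1 X10.993 Y4.247
G1 X12.800 Y8.000
; layer 3
G0 Z10.200
G0 X11.200 Y8.000
G1 X9.995 Y10.502
G1 X7.288 Y11.120
G1 X5.117 Y9.388
G1 X5.117 Y6.612
G1 X7.288 Y4.880
G1 X9.995 Y5.498
G1 X11.200 Y8.000
; layer 4
G0 Z13.600
G0 X9.600 Y8.000
G1 X8.998 Y9.251
G1 X7.644 Y9.560
G1 X6.558 Y8.694
G1 X6.558 Y7.306
G1 X7.644 Y6.440
G1 X8.998 Y6.749
G1 X9.600 Y8.000
M2 ; end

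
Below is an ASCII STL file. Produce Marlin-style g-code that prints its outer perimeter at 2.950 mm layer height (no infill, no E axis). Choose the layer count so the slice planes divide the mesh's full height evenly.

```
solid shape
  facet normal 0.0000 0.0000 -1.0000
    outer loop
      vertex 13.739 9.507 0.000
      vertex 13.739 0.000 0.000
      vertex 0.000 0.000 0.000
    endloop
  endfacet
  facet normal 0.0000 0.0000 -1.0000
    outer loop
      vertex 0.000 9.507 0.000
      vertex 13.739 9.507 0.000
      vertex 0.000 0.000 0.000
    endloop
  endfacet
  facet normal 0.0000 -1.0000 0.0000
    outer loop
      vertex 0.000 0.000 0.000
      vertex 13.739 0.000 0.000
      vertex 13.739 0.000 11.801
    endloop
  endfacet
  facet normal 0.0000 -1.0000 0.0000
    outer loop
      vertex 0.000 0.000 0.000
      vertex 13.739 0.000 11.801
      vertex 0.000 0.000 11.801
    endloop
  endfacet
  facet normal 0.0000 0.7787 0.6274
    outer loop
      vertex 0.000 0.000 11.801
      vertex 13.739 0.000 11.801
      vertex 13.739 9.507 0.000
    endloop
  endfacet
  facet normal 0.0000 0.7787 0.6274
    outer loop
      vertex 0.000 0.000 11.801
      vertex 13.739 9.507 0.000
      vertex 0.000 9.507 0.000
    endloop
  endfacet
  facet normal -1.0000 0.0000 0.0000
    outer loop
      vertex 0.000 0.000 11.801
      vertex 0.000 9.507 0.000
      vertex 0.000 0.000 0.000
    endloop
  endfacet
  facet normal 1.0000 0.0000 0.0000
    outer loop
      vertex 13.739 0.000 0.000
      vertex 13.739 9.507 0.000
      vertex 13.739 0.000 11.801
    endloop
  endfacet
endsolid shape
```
; perimeter-only toolpath
G21 ; units = mm
G90 ; absolute positioning
G28 ; home
; layer 1
G0 Z2.950
G0 X0.000 Y0.000
G1 X13.739 Y0.000
G1 X13.739 Y7.130
G1 X0.000 Y7.130
G1 X0.000 Y0.000
; layer 2
G0 Z5.901
G0 X0.000 Y0.000
G1 X13.739 Y0.000
G1 X13.739 Y4.753
G1 X0.000 Y4.753
G1 X0.000 Y0.000
; layer 3
G0 Z8.851
G0 X0.000 Y0.000
G1 X13.739 Y0.000
G1 X13.739 Y2.377
G1 X0.000 Y2.377
G1 X0.000 Y0.000
M2 ; end

The solid is a wedge (ramp): 13.7 × 9.51 mm base, rising to 11.8 mm along the y=0 edge and sloping linearly to z=0 at y=9.51. Slicing at Δz = 2.950 mm — 4 equal slices spanning the solid's height, so layer i sits at z = i·h/4 — gives 3 non-empty perimeters. Each is a 4-segment closed polygon; G0 lifts to the layer z and rapids to the start vertex, then G1 traces the edges. The cross-section shrinks linearly with z (the slice at the apex is degenerate and omitted).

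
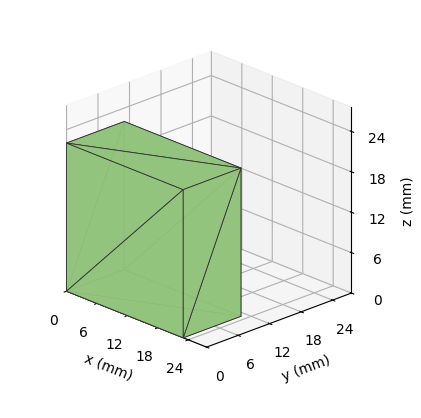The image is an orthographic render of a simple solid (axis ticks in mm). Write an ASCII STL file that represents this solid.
Reading the render: the shape is a rectangular box, roughly 23 × 11 mm footprint and 22 mm tall (dimensions read to the nearest mm from the axis ticks). For the STL, each face is triangulated and given an outward normal.

solid part
  facet normal 0.0000 0.0000 -1.0000
    outer loop
      vertex 23.0 11.0 0.0
      vertex 23.0 0.0 0.0
      vertex 0.0 0.0 0.0
    endloop
  endfacet
  facet normal 0.0000 0.0000 -1.0000
    outer loop
      vertex 0.0 11.0 0.0
      vertex 23.0 11.0 0.0
      vertex 0.0 0.0 0.0
    endloop
  endfacet
  facet normal 0.0000 0.0000 1.0000
    outer loop
      vertex 0.0 0.0 22.0
      vertex 23.0 0.0 22.0
      vertex 23.0 11.0 22.0
    endloop
  endfacet
  facet normal 0.0000 0.0000 1.0000
    outer loop
      vertex 0.0 0.0 22.0
      vertex 23.0 11.0 22.0
      vertex 0.0 11.0 22.0
    endloop
  endfacet
  facet normal 0.0000 -1.0000 0.0000
    outer loop
      vertex 0.0 0.0 0.0
      vertex 23.0 0.0 0.0
      vertex 23.0 0.0 22.0
    endloop
  endfacet
  facet normal 0.0000 -1.0000 0.0000
    outer loop
      vertex 0.0 0.0 0.0
      vertex 23.0 0.0 22.0
      vertex 0.0 0.0 22.0
    endloop
  endfacet
  facet normal 0.0000 1.0000 0.0000
    outer loop
      vertex 23.0 11.0 22.0
      vertex 23.0 11.0 0.0
      vertex 0.0 11.0 0.0
    endloop
  endfacet
  facet normal 0.0000 1.0000 0.0000
    outer loop
      vertex 0.0 11.0 22.0
      vertex 23.0 11.0 22.0
      vertex 0.0 11.0 0.0
    endloop
  endfacet
  facet normal -1.0000 0.0000 0.0000
    outer loop
      vertex 0.0 11.0 22.0
      vertex 0.0 11.0 0.0
      vertex 0.0 0.0 0.0
    endloop
  endfacet
  facet normal -1.0000 0.0000 0.0000
    outer loop
      vertex 0.0 0.0 22.0
      vertex 0.0 11.0 22.0
      vertex 0.0 0.0 0.0
    endloop
  endfacet
  facet normal 1.0000 0.0000 0.0000
    outer loop
      vertex 23.0 0.0 0.0
      vertex 23.0 11.0 0.0
      vertex 23.0 11.0 22.0
    endloop
  endfacet
  facet normal 1.0000 0.0000 0.0000
    outer loop
      vertex 23.0 0.0 0.0
      vertex 23.0 11.0 22.0
      vertex 23.0 0.0 22.0
    endloop
  endfacet
endsolid part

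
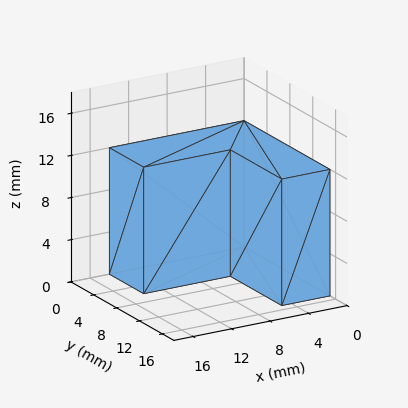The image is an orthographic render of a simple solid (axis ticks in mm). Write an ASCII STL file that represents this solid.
Reading the render: the shape is an L-shaped prism: outer 14 × 15 mm, arm thicknesses ≈ 6 mm (horizontal) and 5 mm (vertical), extruded 12 mm in z (dimensions read to the nearest mm from the axis ticks). For the STL, each face is triangulated and given an outward normal.

solid part
  facet normal 0.0000 0.0000 -1.0000
    outer loop
      vertex 14.000 6.000 0.000
      vertex 14.000 0.000 0.000
      vertex 0.000 0.000 0.000
    endloop
  endfacet
  facet normal 0.0000 0.0000 -1.0000
    outer loop
      vertex 5.000 6.000 0.000
      vertex 14.000 6.000 0.000
      vertex 0.000 0.000 0.000
    endloop
  endfacet
  facet normal 0.0000 0.0000 -1.0000
    outer loop
      vertex 5.000 15.000 0.000
      vertex 5.000 6.000 0.000
      vertex 0.000 0.000 0.000
    endloop
  endfacet
  facet normal 0.0000 0.0000 -1.0000
    outer loop
      vertex 0.000 15.000 0.000
      vertex 5.000 15.000 0.000
      vertex 0.000 0.000 0.000
    endloop
  endfacet
  facet normal 0.0000 0.0000 1.0000
    outer loop
      vertex 0.000 0.000 12.000
      vertex 14.000 0.000 12.000
      vertex 14.000 6.000 12.000
    endloop
  endfacet
  facet normal 0.0000 0.0000 1.0000
    outer loop
      vertex 0.000 0.000 12.000
      vertex 14.000 6.000 12.000
      vertex 5.000 6.000 12.000
    endloop
  endfacet
  facet normal 0.0000 0.0000 1.0000
    outer loop
      vertex 0.000 0.000 12.000
      vertex 5.000 6.000 12.000
      vertex 5.000 15.000 12.000
    endloop
  endfacet
  facet normal 0.0000 0.0000 1.0000
    outer loop
      vertex 0.000 0.000 12.000
      vertex 5.000 15.000 12.000
      vertex 0.000 15.000 12.000
    endloop
  endfacet
  facet normal 0.0000 -1.0000 0.0000
    outer loop
      vertex 0.000 0.000 0.000
      vertex 14.000 0.000 0.000
      vertex 14.000 0.000 12.000
    endloop
  endfacet
  facet normal 0.0000 -1.0000 0.0000
    outer loop
      vertex 0.000 0.000 0.000
      vertex 14.000 0.000 12.000
      vertex 0.000 0.000 12.000
    endloop
  endfacet
  facet normal 1.0000 0.0000 0.0000
    outer loop
      vertex 14.000 0.000 0.000
      vertex 14.000 6.000 0.000
      vertex 14.000 6.000 12.000
    endloop
  endfacet
  facet normal 1.0000 0.0000 0.0000
    outer loop
      vertex 14.000 0.000 0.000
      vertex 14.000 6.000 12.000
      vertex 14.000 0.000 12.000
    endloop
  endfacet
  facet normal 0.0000 1.0000 0.0000
    outer loop
      vertex 14.000 6.000 0.000
      vertex 5.000 6.000 0.000
      vertex 5.000 6.000 12.000
    endloop
  endfacet
  facet normal 0.0000 1.0000 0.0000
    outer loop
      vertex 14.000 6.000 0.000
      vertex 5.000 6.000 12.000
      vertex 14.000 6.000 12.000
    endloop
  endfacet
  facet normal 1.0000 0.0000 0.0000
    outer loop
      vertex 5.000 6.000 0.000
      vertex 5.000 15.000 0.000
      vertex 5.000 15.000 12.000
    endloop
  endfacet
  facet normal 1.0000 0.0000 0.0000
    outer loop
      vertex 5.000 6.000 0.000
      vertex 5.000 15.000 12.000
      vertex 5.000 6.000 12.000
    endloop
  endfacet
  facet normal 0.0000 1.0000 0.0000
    outer loop
      vertex 5.000 15.000 0.000
      vertex 0.000 15.000 0.000
      vertex 0.000 15.000 12.000
    endloop
  endfacet
  facet normal 0.0000 1.0000 0.0000
    outer loop
      vertex 5.000 15.000 0.000
      vertex 0.000 15.000 12.000
      vertex 5.000 15.000 12.000
    endloop
  endfacet
  facet normal -1.0000 0.0000 0.0000
    outer loop
      vertex 0.000 15.000 0.000
      vertex 0.000 0.000 0.000
      vertex 0.000 0.000 12.000
    endloop
  endfacet
  facet normal -1.0000 0.0000 0.0000
    outer loop
      vertex 0.000 15.000 0.000
      vertex 0.000 0.000 12.000
      vertex 0.000 15.000 12.000
    endloop
  endfacet
endsolid part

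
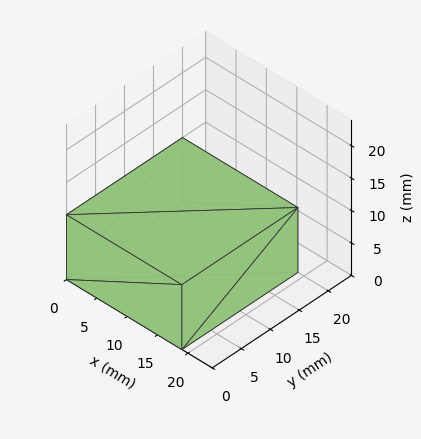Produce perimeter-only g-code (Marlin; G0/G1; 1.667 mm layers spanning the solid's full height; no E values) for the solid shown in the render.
Reading the render: the shape is a rectangular box, roughly 19 × 20 mm footprint and 10 mm tall (dimensions read to the nearest mm from the axis ticks). For the g-code, the solid's height is divided into equal slices at the stated Δz and each level perimeter traced with G1 moves after a G0 lift.

; perimeter-only toolpath
G21 ; units = mm
G90 ; absolute positioning
G28 ; home
; layer 1
G0 Z1.667
G0 X0.000 Y0.000
G1 X19.000 Y0.000
G1 X19.000 Y20.000
G1 X0.000 Y20.000
G1 X0.000 Y0.000
; layer 2
G0 Z3.333
G0 X0.000 Y0.000
G1 X19.000 Y0.000
G1 X19.000 Y20.000
G1 X0.000 Y20.000
G1 X0.000 Y0.000
; layer 3
G0 Z5.000
G0 X0.000 Y0.000
G1 X19.000 Y0.000
G1 X19.000 Y20.000
G1 X0.000 Y20.000
G1 X0.000 Y0.000
; layer 4
G0 Z6.667
G0 X0.000 Y0.000
G1 X19.000 Y0.000
G1 X19.000 Y20.000
G1 X0.000 Y20.000
G1 X0.000 Y0.000
; layer 5
G0 Z8.333
G0 X0.000 Y0.000
G1 X19.000 Y0.000
G1 X19.000 Y20.000
G1 X0.000 Y20.000
G1 X0.000 Y0.000
; layer 6
G0 Z10.000
G0 X0.000 Y0.000
G1 X19.000 Y0.000
G1 X19.000 Y20.000
G1 X0.000 Y20.000
G1 X0.000 Y0.000
M2 ; end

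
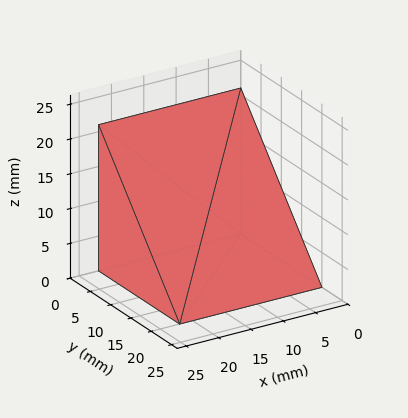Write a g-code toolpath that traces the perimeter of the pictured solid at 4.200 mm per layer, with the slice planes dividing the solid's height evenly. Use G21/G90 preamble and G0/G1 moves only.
Reading the render: the shape is a wedge (ramp): 22 × 20 mm base, rising to 21 mm along the y=0 edge and sloping linearly to z=0 at y=20 (dimensions read to the nearest mm from the axis ticks). For the g-code, the solid's height is divided into equal slices at the stated Δz and each level perimeter traced with G1 moves after a G0 lift.

; perimeter-only toolpath
G21 ; units = mm
G90 ; absolute positioning
G28 ; home
; layer 1
G0 Z4.200
G0 X0.000 Y0.000
G1 X22.000 Y0.000
G1 X22.000 Y16.000
G1 X0.000 Y16.000
G1 X0.000 Y0.000
; layer 2
G0 Z8.400
G0 X0.000 Y0.000
G1 X22.000 Y0.000
G1 X22.000 Y12.000
G1 X0.000 Y12.000
G1 X0.000 Y0.000
; layer 3
G0 Z12.600
G0 X0.000 Y0.000
G1 X22.000 Y0.000
G1 X22.000 Y8.000
G1 X0.000 Y8.000
G1 X0.000 Y0.000
; layer 4
G0 Z16.800
G0 X0.000 Y0.000
G1 X22.000 Y0.000
G1 X22.000 Y4.000
G1 X0.000 Y4.000
G1 X0.000 Y0.000
M2 ; end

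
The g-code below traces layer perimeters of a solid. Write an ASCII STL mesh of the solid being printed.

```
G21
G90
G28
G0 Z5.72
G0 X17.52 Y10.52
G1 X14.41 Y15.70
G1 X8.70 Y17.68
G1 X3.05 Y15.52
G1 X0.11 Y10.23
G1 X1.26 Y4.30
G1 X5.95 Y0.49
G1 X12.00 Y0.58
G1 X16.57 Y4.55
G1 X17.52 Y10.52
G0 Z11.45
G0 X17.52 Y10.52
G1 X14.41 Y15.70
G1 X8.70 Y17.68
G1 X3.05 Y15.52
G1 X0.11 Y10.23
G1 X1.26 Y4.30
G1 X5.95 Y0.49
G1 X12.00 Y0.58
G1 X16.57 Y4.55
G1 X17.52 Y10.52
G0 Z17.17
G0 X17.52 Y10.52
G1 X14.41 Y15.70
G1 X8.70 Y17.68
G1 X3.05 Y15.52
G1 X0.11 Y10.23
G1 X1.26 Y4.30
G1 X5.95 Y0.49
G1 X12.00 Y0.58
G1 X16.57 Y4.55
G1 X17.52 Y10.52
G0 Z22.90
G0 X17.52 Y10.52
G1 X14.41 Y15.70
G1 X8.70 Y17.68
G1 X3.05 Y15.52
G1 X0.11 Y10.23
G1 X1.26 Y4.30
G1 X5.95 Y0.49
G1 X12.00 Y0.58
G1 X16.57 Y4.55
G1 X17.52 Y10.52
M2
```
solid part
  facet normal 0.0000 0.0000 -1.0000
    outer loop
      vertex 8.70 17.68 0.00
      vertex 14.41 15.70 0.00
      vertex 17.52 10.52 0.00
    endloop
  endfacet
  facet normal 0.0000 0.0000 -1.0000
    outer loop
      vertex 3.05 15.52 0.00
      vertex 8.70 17.68 0.00
      vertex 17.52 10.52 0.00
    endloop
  endfacet
  facet normal 0.0000 0.0000 -1.0000
    outer loop
      vertex 0.11 10.23 0.00
      vertex 3.05 15.52 0.00
      vertex 17.52 10.52 0.00
    endloop
  endfacet
  facet normal 0.0000 0.0000 -1.0000
    outer loop
      vertex 1.26 4.30 0.00
      vertex 0.11 10.23 0.00
      vertex 17.52 10.52 0.00
    endloop
  endfacet
  facet normal 0.0000 0.0000 -1.0000
    outer loop
      vertex 5.95 0.49 0.00
      vertex 1.26 4.30 0.00
      vertex 17.52 10.52 0.00
    endloop
  endfacet
  facet normal 0.0000 0.0000 -1.0000
    outer loop
      vertex 12.00 0.58 0.00
      vertex 5.95 0.49 0.00
      vertex 17.52 10.52 0.00
    endloop
  endfacet
  facet normal 0.0000 0.0000 -1.0000
    outer loop
      vertex 16.57 4.55 0.00
      vertex 12.00 0.58 0.00
      vertex 17.52 10.52 0.00
    endloop
  endfacet
  facet normal 0.0000 0.0000 1.0000
    outer loop
      vertex 17.52 10.52 22.90
      vertex 14.41 15.70 22.90
      vertex 8.70 17.68 22.90
    endloop
  endfacet
  facet normal 0.0000 0.0000 1.0000
    outer loop
      vertex 17.52 10.52 22.90
      vertex 8.70 17.68 22.90
      vertex 3.05 15.52 22.90
    endloop
  endfacet
  facet normal 0.0000 0.0000 1.0000
    outer loop
      vertex 17.52 10.52 22.90
      vertex 3.05 15.52 22.90
      vertex 0.11 10.23 22.90
    endloop
  endfacet
  facet normal 0.0000 0.0000 1.0000
    outer loop
      vertex 17.52 10.52 22.90
      vertex 0.11 10.23 22.90
      vertex 1.26 4.30 22.90
    endloop
  endfacet
  facet normal 0.0000 0.0000 1.0000
    outer loop
      vertex 17.52 10.52 22.90
      vertex 1.26 4.30 22.90
      vertex 5.95 0.49 22.90
    endloop
  endfacet
  facet normal 0.0000 0.0000 1.0000
    outer loop
      vertex 17.52 10.52 22.90
      vertex 5.95 0.49 22.90
      vertex 12.00 0.58 22.90
    endloop
  endfacet
  facet normal 0.0000 0.0000 1.0000
    outer loop
      vertex 17.52 10.52 22.90
      vertex 12.00 0.58 22.90
      vertex 16.57 4.55 22.90
    endloop
  endfacet
  facet normal 0.8573 0.5147 0.0000
    outer loop
      vertex 17.52 10.52 0.00
      vertex 14.41 15.70 0.00
      vertex 14.41 15.70 22.90
    endloop
  endfacet
  facet normal 0.8573 0.5147 0.0000
    outer loop
      vertex 17.52 10.52 0.00
      vertex 14.41 15.70 22.90
      vertex 17.52 10.52 22.90
    endloop
  endfacet
  facet normal 0.3276 0.9448 0.0000
    outer loop
      vertex 14.41 15.70 0.00
      vertex 8.70 17.68 0.00
      vertex 8.70 17.68 22.90
    endloop
  endfacet
  facet normal 0.3276 0.9448 0.0000
    outer loop
      vertex 14.41 15.70 0.00
      vertex 8.70 17.68 22.90
      vertex 14.41 15.70 22.90
    endloop
  endfacet
  facet normal -0.3571 0.9341 0.0000
    outer loop
      vertex 8.70 17.68 0.00
      vertex 3.05 15.52 0.00
      vertex 3.05 15.52 22.90
    endloop
  endfacet
  facet normal -0.3571 0.9341 0.0000
    outer loop
      vertex 8.70 17.68 0.00
      vertex 3.05 15.52 22.90
      vertex 8.70 17.68 22.90
    endloop
  endfacet
  facet normal -0.8741 0.4858 0.0000
    outer loop
      vertex 3.05 15.52 0.00
      vertex 0.11 10.23 0.00
      vertex 0.11 10.23 22.90
    endloop
  endfacet
  facet normal -0.8741 0.4858 0.0000
    outer loop
      vertex 3.05 15.52 0.00
      vertex 0.11 10.23 22.90
      vertex 3.05 15.52 22.90
    endloop
  endfacet
  facet normal -0.9817 -0.1904 0.0000
    outer loop
      vertex 0.11 10.23 0.00
      vertex 1.26 4.30 0.00
      vertex 1.26 4.30 22.90
    endloop
  endfacet
  facet normal -0.9817 -0.1904 0.0000
    outer loop
      vertex 0.11 10.23 0.00
      vertex 1.26 4.30 22.90
      vertex 0.11 10.23 22.90
    endloop
  endfacet
  facet normal -0.6305 -0.7762 0.0000
    outer loop
      vertex 1.26 4.30 0.00
      vertex 5.95 0.49 0.00
      vertex 5.95 0.49 22.90
    endloop
  endfacet
  facet normal -0.6305 -0.7762 0.0000
    outer loop
      vertex 1.26 4.30 0.00
      vertex 5.95 0.49 22.90
      vertex 1.26 4.30 22.90
    endloop
  endfacet
  facet normal 0.0149 -0.9999 0.0000
    outer loop
      vertex 5.95 0.49 0.00
      vertex 12.00 0.58 0.00
      vertex 12.00 0.58 22.90
    endloop
  endfacet
  facet normal 0.0149 -0.9999 0.0000
    outer loop
      vertex 5.95 0.49 0.00
      vertex 12.00 0.58 22.90
      vertex 5.95 0.49 22.90
    endloop
  endfacet
  facet normal 0.6558 -0.7549 0.0000
    outer loop
      vertex 12.00 0.58 0.00
      vertex 16.57 4.55 0.00
      vertex 16.57 4.55 22.90
    endloop
  endfacet
  facet normal 0.6558 -0.7549 0.0000
    outer loop
      vertex 12.00 0.58 0.00
      vertex 16.57 4.55 22.90
      vertex 12.00 0.58 22.90
    endloop
  endfacet
  facet normal 0.9876 -0.1572 0.0000
    outer loop
      vertex 16.57 4.55 0.00
      vertex 17.52 10.52 0.00
      vertex 17.52 10.52 22.90
    endloop
  endfacet
  facet normal 0.9876 -0.1572 0.0000
    outer loop
      vertex 16.57 4.55 0.00
      vertex 17.52 10.52 22.90
      vertex 16.57 4.55 22.90
    endloop
  endfacet
endsolid part

The G0 Z moves step by Δz≈5.72 mm. Every layer's G1 loop is the same polygon, so the solid is a straight extrusion of it from z=0 to z≈22.9. Closing with flat bottom and top caps and triangulating gives 32 facets — a regular 9-sided prism (a cylinder approximated with 9 flat sides), circumscribed radius ≈ 8.84 mm, height ≈ 22.9 mm.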